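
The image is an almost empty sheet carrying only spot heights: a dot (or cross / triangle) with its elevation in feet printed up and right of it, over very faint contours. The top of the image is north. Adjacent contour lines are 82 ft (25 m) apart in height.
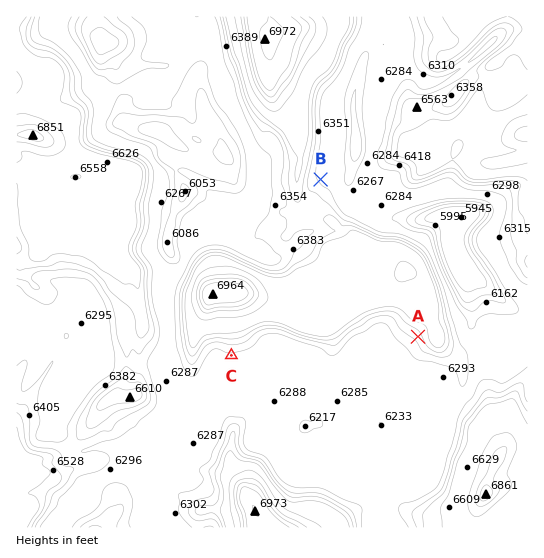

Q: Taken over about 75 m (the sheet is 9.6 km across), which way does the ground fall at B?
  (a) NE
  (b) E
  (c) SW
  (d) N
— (a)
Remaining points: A SW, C S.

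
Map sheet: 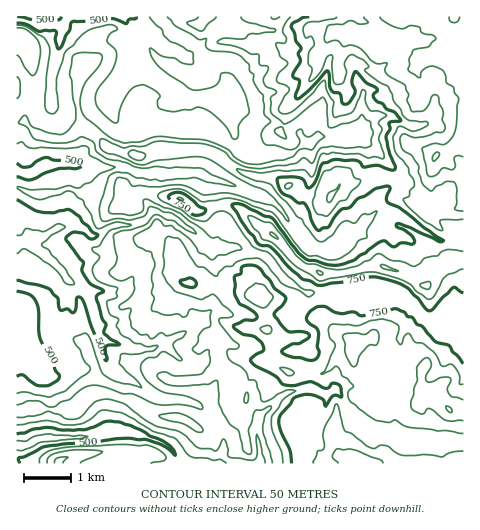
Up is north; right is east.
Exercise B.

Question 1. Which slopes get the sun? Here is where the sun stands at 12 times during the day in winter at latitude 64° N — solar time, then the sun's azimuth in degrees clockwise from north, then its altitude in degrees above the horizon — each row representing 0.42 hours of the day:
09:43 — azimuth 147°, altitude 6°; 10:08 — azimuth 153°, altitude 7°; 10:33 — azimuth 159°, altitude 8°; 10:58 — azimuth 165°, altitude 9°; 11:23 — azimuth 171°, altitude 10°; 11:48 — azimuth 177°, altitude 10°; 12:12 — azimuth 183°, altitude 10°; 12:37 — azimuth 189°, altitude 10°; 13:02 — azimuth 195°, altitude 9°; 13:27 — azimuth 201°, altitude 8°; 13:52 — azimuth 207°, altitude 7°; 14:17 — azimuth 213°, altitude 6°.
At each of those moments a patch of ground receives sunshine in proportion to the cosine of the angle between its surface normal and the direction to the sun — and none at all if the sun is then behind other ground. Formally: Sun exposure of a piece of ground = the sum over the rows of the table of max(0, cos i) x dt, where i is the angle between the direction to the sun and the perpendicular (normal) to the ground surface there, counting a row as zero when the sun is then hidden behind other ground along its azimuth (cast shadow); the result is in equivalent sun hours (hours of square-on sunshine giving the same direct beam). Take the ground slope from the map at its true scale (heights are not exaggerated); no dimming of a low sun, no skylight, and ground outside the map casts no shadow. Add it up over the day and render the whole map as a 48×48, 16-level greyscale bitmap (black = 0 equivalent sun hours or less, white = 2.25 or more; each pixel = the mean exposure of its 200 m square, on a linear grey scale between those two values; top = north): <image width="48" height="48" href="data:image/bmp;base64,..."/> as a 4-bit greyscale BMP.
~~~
<image width="48" height="48" href="data:image/bmp;base64,Qk32BAAAAAAAAHYAAAAoAAAAMAAAADAAAAABAAQAAAAAAIAEAAATCwAAEwsAABAAAAAAAAAAAAAAABEREQAiIiIAMzMzAERERABVVVUAZmZmAHd3dwCIiIgAmZmZAKqqqgC7u7sAzMzMAN3d3QDu7u4A////ADMyJqqodnioNbzMvvx2VlRWdTESIzM0VQAAAAEjRDMgKZq5ZnV3d0UzEAABNEREM5MAAAAAAAAEupmXdlR3l0RGIAATNEVVVcuUIAAAABXP7LhVh1VnhVRDQhEkV3d3iO7czut1ac7culEmeHZFRGYyQkeZiZqb7Hq5h5qrzMpCEAE1d4lhEkZCNImYd4iahwEQETiruWEAABVlZWe2ETQyJ5hlZVZ1EQAAABJmQQAWmqmFVEZpcQATFERGZVRDEAAAAAAAAAS7qYiGNFZErqi5pmZVZVQjYiESIhEQA4lkIhJXZmirqHh5iXVURlVAE0RERWZRR1QiMBMliJu2IAAEiHQ0M0RRAlRWZmYzUxABBZhlZTEAEjMzZ3ZlMzIRAUVXd2UyADRAJTV0M0NWVVVVRXd0QyABI0VnVEMli7uqgSRWebq5ZVVXcxNVUxASNFVUMiIkZ4iJi3EVmGZEIRV0EAATMxEjRVVUMjM4hlZ4h4dUEAEhNFZhAAAAEhJURWVUMkNXiVRXiHqTaIuoZjEAAAAAASeWVVZkQ0JkEUVVeKuad7qIZDEAAAAAAmvJdnZCIgNURDRWe9mHVTIQADZ2VUIjWN2piSAAI2rNymRXl0RTRTMBFb7//su9/6JHl1VENndlVnZFVDESIUIRXNxlV7//tRI2mSQyZ2QiRGZVVDEAAAADnFAAAAExABIjaBAnd4h2VnhlQyEAAABa1AAAAAAAABESISJGd3QTVniGIRE2ZVr/cAAAAAAAAiMgAJhzEhAyMyJDAASHZqunAAF2IREhNFJKdWiJUye8IAARAF2mabggACeqdVM3YyrFaWiZqZh5/+cAGP+5mnEAAnerqXYzJdtovYq6qZhjaHaN/7I3lhAAJoiKzJh3vYR2V7qIiIZDMzephQAAAAABinRFuqmGU0ZmRVESNTMzRCEAAAAAAAA2mWFDV5mXMzeIZgABEREiIAAAAAAAA4qHEBAiNDV4Zni6p1UyESEQACdCAAE1mCAAAAAQASARJmaal4iHeIm9zf7Kh2eLUAAAAAAQAAABiphoVorN3aeupCFIiJlyAAAAAAAAAAAFiqUSZ5rdzN2RAAAAAAAAAAAkUhEAAAA3ZRAAJ5cgAWgwAAAAAAAAABI1UyMiAAEyIAAAFGMAEjIAAAAAAAAAEjIjeXRGqGVEECITRCMzNEIREhEQAAESMzR7zJZWvJmWaJl1VCRVVlQzMzQzMzNEREVUONuGWpipmHh2VDVVVmZVVERUNFVVVVdyI62bp4VGZVd3d1ZlVlh1VFRDVmVlVWibp0zIxku7mHZ3h3h1RWiXVEM2ZVVVVnYzRnXYd5uZqYZ2Zod1M1eYVkJmVEVVZneEITZ4RGWmRFZ4ZIVmMyI1VWVkNFaKq7lndlV3WcyYZUVmRFVEIQABREVDVmet7Zd2RFJKi8lWdTIzNGQSIhEkVBYmZ5xSMiMyNodYqoVUNFZWdiAAIiIkU1NnjdqTASI0V1ZDMhImmXaHdxJogwAAARWIlkRqiJqaYAAAAASJdnd2Zg=="/>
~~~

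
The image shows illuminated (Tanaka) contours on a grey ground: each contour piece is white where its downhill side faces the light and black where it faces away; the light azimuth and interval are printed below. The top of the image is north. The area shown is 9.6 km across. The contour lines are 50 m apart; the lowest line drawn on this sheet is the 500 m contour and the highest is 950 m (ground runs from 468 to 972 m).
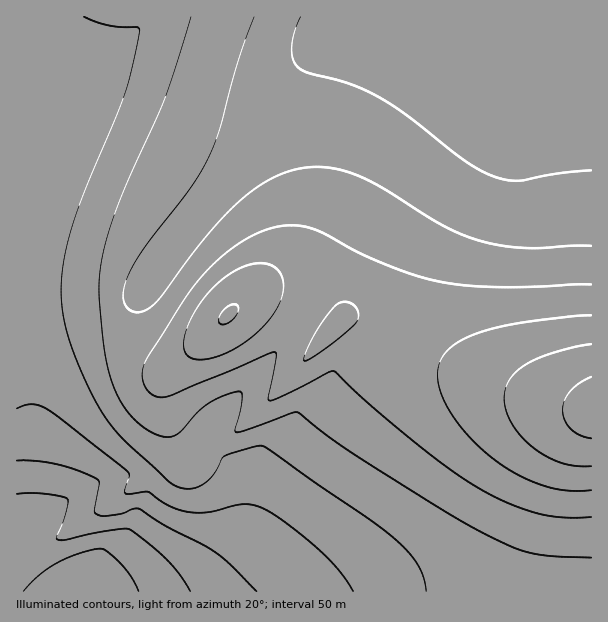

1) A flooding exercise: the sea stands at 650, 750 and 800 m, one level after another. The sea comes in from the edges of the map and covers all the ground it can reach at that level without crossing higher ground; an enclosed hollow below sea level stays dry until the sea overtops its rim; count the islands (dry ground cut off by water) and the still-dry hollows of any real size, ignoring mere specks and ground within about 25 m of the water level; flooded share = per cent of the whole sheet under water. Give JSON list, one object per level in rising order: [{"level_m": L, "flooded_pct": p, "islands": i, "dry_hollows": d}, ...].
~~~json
[{"level_m": 650, "flooded_pct": 10, "islands": 0, "dry_hollows": 0}, {"level_m": 750, "flooded_pct": 60, "islands": 0, "dry_hollows": 0}, {"level_m": 800, "flooded_pct": 78, "islands": 0, "dry_hollows": 0}]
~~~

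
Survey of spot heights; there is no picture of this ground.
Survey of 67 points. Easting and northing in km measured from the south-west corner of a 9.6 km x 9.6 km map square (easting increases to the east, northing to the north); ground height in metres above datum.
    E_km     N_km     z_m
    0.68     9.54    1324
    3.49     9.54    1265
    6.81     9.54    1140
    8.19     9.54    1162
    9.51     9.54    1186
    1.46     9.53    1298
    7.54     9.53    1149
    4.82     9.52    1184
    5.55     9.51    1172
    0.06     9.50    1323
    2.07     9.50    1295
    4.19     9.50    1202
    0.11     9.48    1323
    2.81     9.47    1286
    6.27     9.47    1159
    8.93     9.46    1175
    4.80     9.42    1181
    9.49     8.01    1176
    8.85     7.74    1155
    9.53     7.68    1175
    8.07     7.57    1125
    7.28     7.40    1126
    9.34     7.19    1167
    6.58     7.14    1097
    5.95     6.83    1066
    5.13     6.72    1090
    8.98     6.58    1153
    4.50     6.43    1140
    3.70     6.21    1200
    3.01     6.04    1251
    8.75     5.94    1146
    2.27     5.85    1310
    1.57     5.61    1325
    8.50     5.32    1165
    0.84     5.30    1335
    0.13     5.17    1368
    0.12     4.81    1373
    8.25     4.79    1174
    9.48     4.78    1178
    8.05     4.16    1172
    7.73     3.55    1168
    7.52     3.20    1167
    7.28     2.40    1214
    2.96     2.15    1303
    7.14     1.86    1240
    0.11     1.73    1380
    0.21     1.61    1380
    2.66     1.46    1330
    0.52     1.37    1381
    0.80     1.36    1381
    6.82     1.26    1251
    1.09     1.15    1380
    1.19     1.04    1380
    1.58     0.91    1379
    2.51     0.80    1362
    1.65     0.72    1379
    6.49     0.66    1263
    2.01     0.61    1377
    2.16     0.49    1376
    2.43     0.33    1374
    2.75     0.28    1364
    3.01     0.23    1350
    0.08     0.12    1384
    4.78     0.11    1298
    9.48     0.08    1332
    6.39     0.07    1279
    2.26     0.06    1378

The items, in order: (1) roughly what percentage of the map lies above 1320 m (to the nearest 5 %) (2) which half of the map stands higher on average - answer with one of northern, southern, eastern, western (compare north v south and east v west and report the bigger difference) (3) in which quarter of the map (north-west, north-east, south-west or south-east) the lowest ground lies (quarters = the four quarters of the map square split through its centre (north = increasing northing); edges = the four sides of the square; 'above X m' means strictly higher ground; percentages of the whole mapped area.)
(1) Roughly 20 % of the ground is higher than 1320 m.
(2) The western half stands higher on average than the eastern half.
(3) The lowest point lies in the north-east quarter of the map.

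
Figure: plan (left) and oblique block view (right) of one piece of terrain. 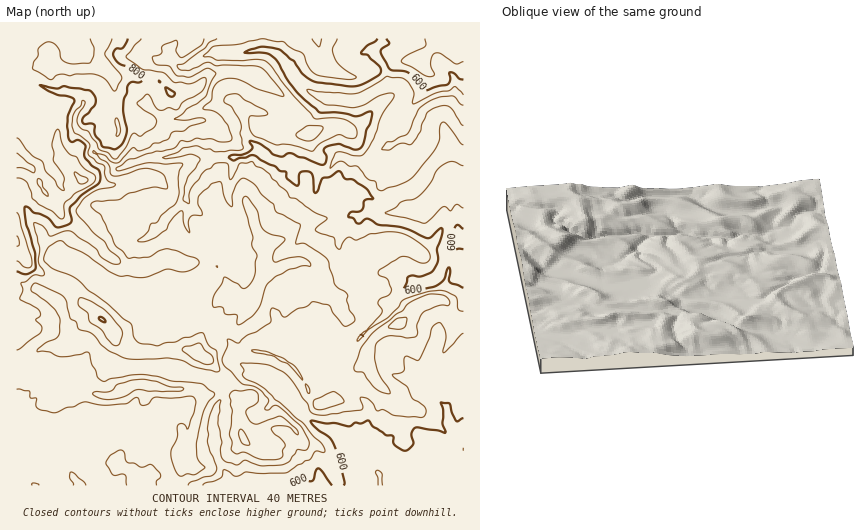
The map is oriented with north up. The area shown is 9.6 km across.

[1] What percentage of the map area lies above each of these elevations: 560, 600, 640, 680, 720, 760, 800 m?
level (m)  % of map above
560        95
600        85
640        72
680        54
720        27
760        13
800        8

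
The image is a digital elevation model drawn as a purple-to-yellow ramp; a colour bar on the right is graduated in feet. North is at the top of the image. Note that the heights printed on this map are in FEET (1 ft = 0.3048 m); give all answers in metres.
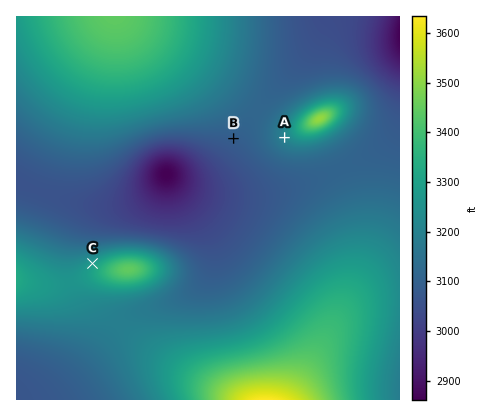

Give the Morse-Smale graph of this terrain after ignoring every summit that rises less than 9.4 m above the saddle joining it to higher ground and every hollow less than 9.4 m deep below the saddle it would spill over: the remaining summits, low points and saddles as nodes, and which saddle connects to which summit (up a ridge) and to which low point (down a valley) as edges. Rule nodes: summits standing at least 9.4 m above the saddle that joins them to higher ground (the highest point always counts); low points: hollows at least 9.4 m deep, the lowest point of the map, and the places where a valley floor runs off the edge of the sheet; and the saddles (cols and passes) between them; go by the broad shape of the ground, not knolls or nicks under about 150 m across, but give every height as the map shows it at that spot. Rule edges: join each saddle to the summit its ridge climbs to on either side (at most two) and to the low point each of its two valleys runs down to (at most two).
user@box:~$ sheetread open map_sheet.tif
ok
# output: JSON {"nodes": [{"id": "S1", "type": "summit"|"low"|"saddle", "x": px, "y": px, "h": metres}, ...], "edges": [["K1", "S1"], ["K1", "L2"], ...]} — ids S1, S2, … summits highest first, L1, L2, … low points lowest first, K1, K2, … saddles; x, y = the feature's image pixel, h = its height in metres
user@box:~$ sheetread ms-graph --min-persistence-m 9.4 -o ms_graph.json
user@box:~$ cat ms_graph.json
{"nodes": [
{"id": "S1", "type": "summit", "x": 266, "y": 400, "h": 1108},
{"id": "S2", "type": "summit", "x": 320, "y": 118, "h": 1071},
{"id": "S3", "type": "summit", "x": 128, "y": 270, "h": 1051},
{"id": "S4", "type": "summit", "x": 114, "y": 18, "h": 1050},
{"id": "S5", "type": "summit", "x": 16, "y": 278, "h": 1015},
{"id": "L1", "type": "low", "x": 166, "y": 174, "h": 872},
{"id": "L2", "type": "low", "x": 400, "y": 34, "h": 872},
{"id": "L3", "type": "low", "x": 18, "y": 394, "h": 934},
{"id": "L4", "type": "low", "x": 400, "y": 390, "h": 971},
{"id": "K1", "type": "saddle", "x": 70, "y": 282, "h": 993},
{"id": "K2", "type": "saddle", "x": 400, "y": 298, "h": 986},
{"id": "K3", "type": "saddle", "x": 120, "y": 324, "h": 973},
{"id": "K4", "type": "saddle", "x": 256, "y": 110, "h": 950},
{"id": "K5", "type": "saddle", "x": 340, "y": 170, "h": 948},
{"id": "K6", "type": "saddle", "x": 38, "y": 190, "h": 933}],
"edges": [["K1", "S3"], ["K1", "S5"], ["K1", "L1"], ["K1", "L3"], ["K2", "S1"], ["K2", "L2"], ["K2", "L4"], ["K3", "S1"], ["K3", "S3"], ["K3", "L1"], ["K3", "L3"], ["K4", "S2"], ["K4", "S4"], ["K4", "L1"], ["K4", "L2"], ["K5", "S1"], ["K5", "S2"], ["K5", "L1"], ["K5", "L2"], ["K6", "S4"], ["K6", "S5"], ["K6", "L1"]]}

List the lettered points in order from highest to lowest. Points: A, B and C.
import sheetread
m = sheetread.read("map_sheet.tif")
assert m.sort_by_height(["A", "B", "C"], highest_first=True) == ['C', 'A', 'B']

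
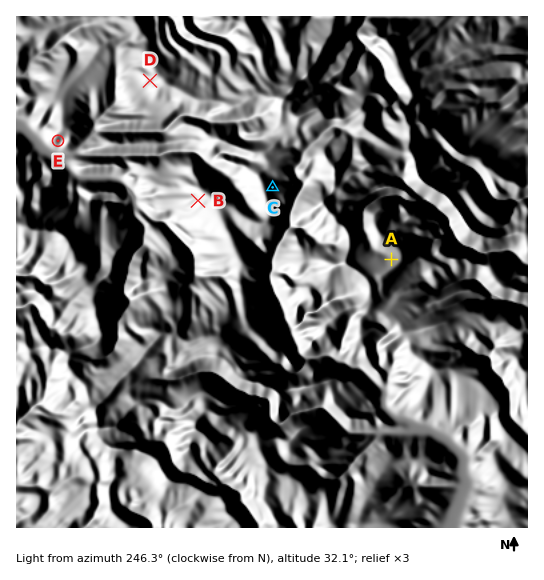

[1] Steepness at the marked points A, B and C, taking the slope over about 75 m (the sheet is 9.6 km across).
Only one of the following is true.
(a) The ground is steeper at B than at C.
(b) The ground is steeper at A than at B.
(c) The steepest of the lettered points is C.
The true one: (a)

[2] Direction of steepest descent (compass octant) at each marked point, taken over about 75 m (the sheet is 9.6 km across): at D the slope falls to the SW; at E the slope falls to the S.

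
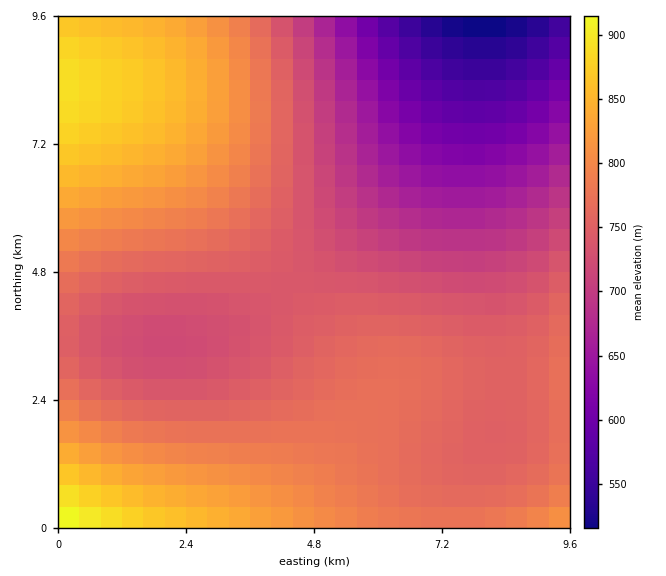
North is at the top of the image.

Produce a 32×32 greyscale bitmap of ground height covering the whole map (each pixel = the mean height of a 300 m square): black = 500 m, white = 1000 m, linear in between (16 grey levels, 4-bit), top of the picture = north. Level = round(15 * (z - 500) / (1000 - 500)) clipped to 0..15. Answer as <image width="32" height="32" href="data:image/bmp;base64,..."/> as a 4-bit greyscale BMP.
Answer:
<image width="32" height="32" href="data:image/bmp;base64,Qk12AgAAAAAAAHYAAAAoAAAAIAAAACAAAAABAAQAAAAAAAACAAATCwAAEwsAABAAAAAAAAAAAAAAABEREQAiIiIAMzMzAERERABVVVUAZmZmAHd3dwCIiIgAmZmZAKqqqgC7u7sAzMzMAN3d3QDu7u4A////ANzMu7u6qqqpmZmYiIiImZnMu7u6qqqpmZmYiIiIiIiZy7uqqqqpmZmZiIiIiIiIibuqqqqZmZmZmIiIiIiIiIiqqpmZmZmZmYiIiIiIiIiIqZmZmIiIiIiIiIiIiIiIiJmYiIiIiIiIiIiIiIiIiIiYiIiIiIiIiIiIiIiIiIiIiId3d3d3iIiIiIiIiIiIiIh3d3d3d3eIiIiIiIiIiIiHd3d3d3d3eIiIiIiIiIiIh3d3d3d3d3eIiIiIiHeIiId3d3d3d3d3eIiIiHd3d4iHd3d3d3d3d3d3d3d3d3eIiHd3d3d3d3d3d3d3d3d3eIiId3d3d3d3d3d3d3d3d3eIiIiIiId3d3d3dmZmZmd3mYiIiIiIh3d3dmZmZmZmd5mZmZiIiId3d2ZmZlVWZmeqmZmZmYiId3ZmZVVVVVZmqqqpmZmYiHd2ZlVVVVVVVqqqqqqZmYh3dmVVVEREVVW7uqqqqZmId2ZlVERERERVu7u6qqqZiHdmVUREQ0RERbu7u7qqmZh3ZlVEQzMzNETLu7u7qqmYd2ZURDMzMzNEzLu7u6qpmHdlVEMzIiIzNMy7u7uqqZh3ZVRDMiIiIjPMu7u7qqmYd2VEMyIiIiIjy7u7u6qZiHZlRDIiERESIru7u7qqmYh2VUMyIRERESK7u7qqqZmHdlRDIhEQABES"/>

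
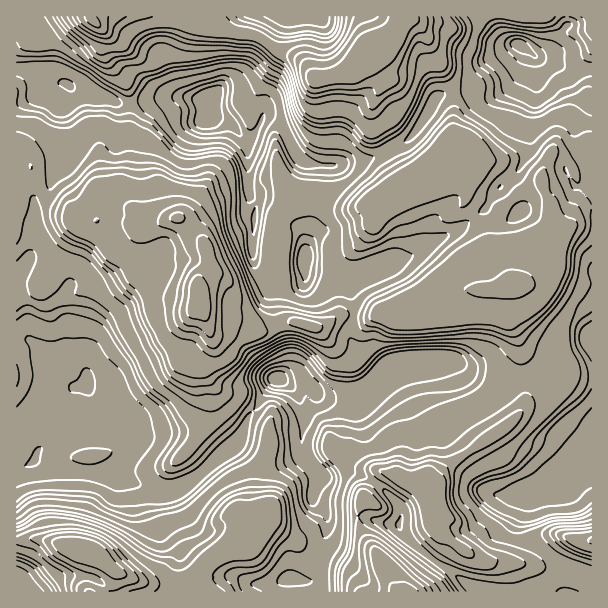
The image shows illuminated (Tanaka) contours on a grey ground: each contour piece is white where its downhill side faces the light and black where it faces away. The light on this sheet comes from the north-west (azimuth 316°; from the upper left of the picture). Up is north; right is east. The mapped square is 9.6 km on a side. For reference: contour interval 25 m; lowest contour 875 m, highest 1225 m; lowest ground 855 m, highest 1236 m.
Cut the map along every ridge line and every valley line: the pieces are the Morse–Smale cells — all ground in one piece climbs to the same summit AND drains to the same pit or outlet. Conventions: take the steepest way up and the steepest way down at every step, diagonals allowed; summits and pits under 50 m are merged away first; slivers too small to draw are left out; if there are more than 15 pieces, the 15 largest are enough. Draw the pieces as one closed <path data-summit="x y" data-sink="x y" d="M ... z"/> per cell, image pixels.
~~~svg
<path data-summit="93 554" data-sink="86 383" d="M21 283l-5 1 0 255 28 1 45 10 26 22-3 10-8 10 88 0 1-10 11-16 20-16 19-8 4-9 12-9 6-12-6-20 0-13 11-32-2-25-16-10-12 26-24 22-4 0-26-21-12-5-40 0-10-8-6-12-17-12-13-13-2-5-6 2-9 0-6-2-23-28-4-8-10-12-2-24-6-13z"/><path data-summit="513 284" data-sink="210 101" d="M453 92l-10 2-9 5-18 32-11 11-37 18-12 0-20 6-11 1-4 33 23 8 13 0 28-11-3 4 0 8-8 15-10 16-24 24-3 11 1 3 10 0 10-3-8 9 4 30 2 2 19 0 6-3 15 0 8 3 25-2 17-6 11-17 4-2 33 0 18-6 13-1 22-16 22-38 4-4 19-2 0-58-3-2-7-12-10 6-21-2-7 13-3 16-8 5-14 4-14-19-11-10-30-6-6-4-4-9z"/><path data-summit="198 297" data-sink="210 101" d="M69 85l-7 20 11 27 0 9-12 18-9 23-3 6-6 4 0 3 11 10 18 7 5 6 7 5 8 0 4-3 27 0 17 9 9 0 13-7 15-5 3 1 24 24 2 6 2 15-9 15-1 14 2-4 15-8 10 3 11 12 4 1 26-10-13-26 1-57-6-9-1-51-17-21-20-8 0-13-21-4-27 0-28 7-11 0-18-7-31-7z"/><path data-summit="353 72" data-sink="210 101" d="M411 19l-6 1-12 17-24 6-5 5-3 12-7 12-34 8-3 0-5-5-4-7-8-8-22-10-12-8-19 27-7 7-15 8-15 17 0 13 20 8 17 21 1 51 6 9-1 57 7 18 6 6 4-2 4-9 0-43 3-8 14-20 11-3 20-1 3-31 11-1 20-6 12 0 37-18 11-11 18-32 9-5 11-2-4-12-18-30-8-20z"/><path data-summit="198 297" data-sink="86 383" d="M192 260l-21 0-15 6-16 0-39 22-17 1-6 3-12-2-4 7 0 8 6 24 0 22 4 6 13 14 3 18 23 21 7 4 6 12 13 10 37-2 9 4 12 7 17 15 4 0 24-22 13-27-17-14-18-7-13-19 0-11 6-10 1-9-7-24-6-11-1-24 2-13z"/><path data-summit="92 20" data-sink="210 101" d="M197 16l-180 0-1 52 14 2 21 12 15 2 8 6 31 7 18 7 11 0 28-7 27 0 9 3 12 0 15-16 15-8 7-7 18-28-14-7-11 0-18-4z"/><path data-summit="435 503" data-sink="278 378" d="M431 361l-15 0-23 5-31 28-23 6-19-4-15-20-5-2-20 6 5 2 11 11 5 9 3 9-2 41 18 23 16 1 17-4 22 10 5-8 6-2 12 3 13 7 14 2 8 5 0-4 7-12 15-13 14-8-18-21-11-21-4-12 0-12z"/><path data-summit="93 554" data-sink="278 378" d="M279 379l-3 0-6 7-17 25 17 14 0 22-11 32 0 13 6 20-6 12-12 9-4 9-19 8-20 16-11 16 1 10 112 0 1-7-5-4 10-1 6-8 2-21 8-26-4-16-11-9 0-8 6-13 0-6-17-21 2-41-3-9-5-9-11-11z"/><path data-summit="513 284" data-sink="519 45" d="M527 49l-3 1 2 4-8 21-2 6-6 4-6 3-27 0-9 3-12 0-2 2 0 51 4 9 6 4 30 6 11 10 14 19 14-4 8-5 1-12 9-17 21 2 10-7-6-15 0-6 16-23-1-37-25 0-21-7z"/><path data-summit="435 503" data-sink="591 470" d="M468 452l-19 12-16 21 0 39 11 12 0 10-10 15 46 31 80 0-7-11 0-9 5-12-19-14-11-13 0-30-4-9-21 2-11-3-4-4-8-21z"/><path data-summit="198 297" data-sink="278 378" d="M353 314l-12 0-18 12-12 0-12-4-9 0-23 9-7 0-23-9-25 0-6-4 6 27-7 15 0 11 13 19 18 7 16 13 6-3 12-21 6-7 11 0 13-5 5 2 7 7 4 9 7 5 13 3 18-3 12-6 18-17-10-6-18-17-6-12z"/><path data-summit="513 284" data-sink="278 378" d="M509 284l-15 5-33 0-4 2-11 17-17 6-75 0-4 15 0 10 10 17 20 17 4 0 9-7 12-4 48-1 24 17 21 7 8-1 18-9-4-31-15-32-1-7 1-14z"/><path data-summit="407 591" data-sink="591 470" d="M591 366l-10 4-12-2-24 11-21-2 2 22-4 12-16 16-37 25 23 41 11 3 16-2 33-14 23-5 17-7z"/><path data-summit="513 284" data-sink="591 470" d="M591 223l-10 0-12 5-22 38-19 14-18 4-5 7 0 21 15 32 5 32 20 3 24-11 12 2 11-5z"/><path data-summit="198 297" data-sink="278 378" d="M42 193l-8 7 2 28-8 32 22 5 4 3 13 13 0 9 2 2 32-4 39-22 16 0 15-6 21 0 7 6 2 8 7-11-2-15-2-6-27-25-15 5-13 7-9 0-17-9-27 0-4 3-8 0-16-13-18-8z"/>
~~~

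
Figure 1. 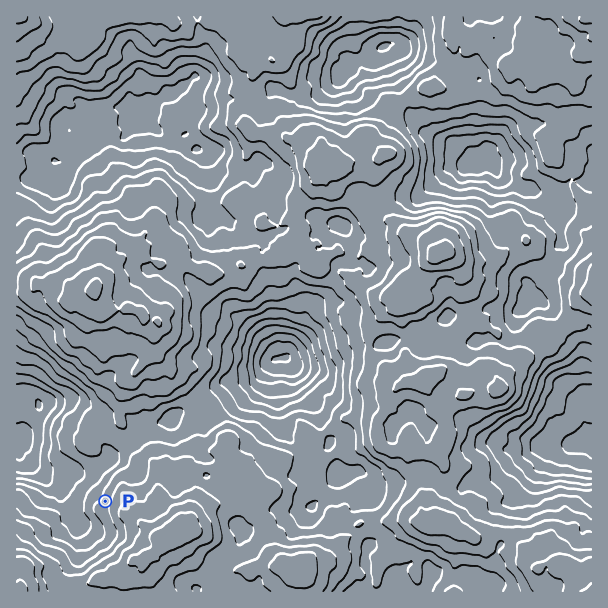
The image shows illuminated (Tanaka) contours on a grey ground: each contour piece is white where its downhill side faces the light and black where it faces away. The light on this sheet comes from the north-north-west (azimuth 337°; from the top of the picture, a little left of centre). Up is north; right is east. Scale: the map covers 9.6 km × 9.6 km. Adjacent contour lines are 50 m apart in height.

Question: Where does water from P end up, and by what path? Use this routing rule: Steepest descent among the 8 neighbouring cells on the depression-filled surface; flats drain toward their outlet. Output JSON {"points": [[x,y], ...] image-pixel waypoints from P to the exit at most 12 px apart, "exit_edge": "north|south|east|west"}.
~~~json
{"points": [[105, 501], [93, 495], [81, 483], [71, 473], [59, 476], [47, 473], [35, 464], [23, 461], [17, 452]], "exit_edge": "west"}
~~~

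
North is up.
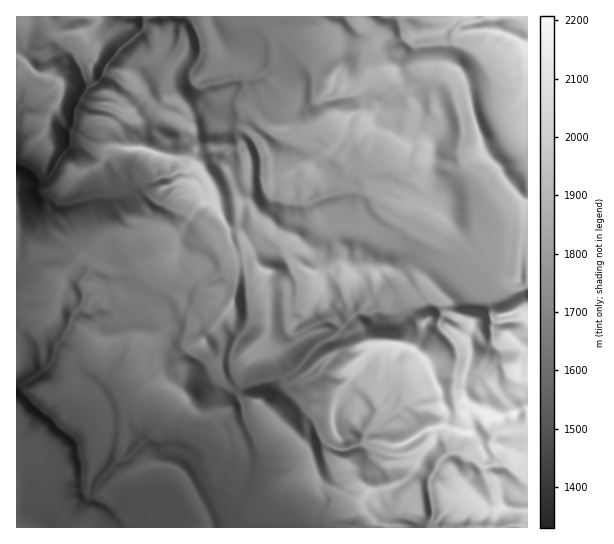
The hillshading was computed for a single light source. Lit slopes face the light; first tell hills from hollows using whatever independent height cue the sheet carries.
SW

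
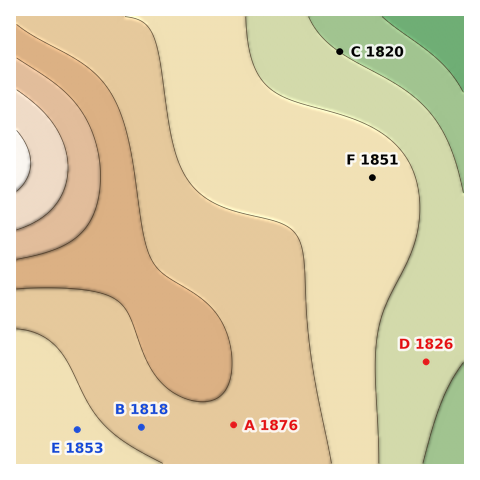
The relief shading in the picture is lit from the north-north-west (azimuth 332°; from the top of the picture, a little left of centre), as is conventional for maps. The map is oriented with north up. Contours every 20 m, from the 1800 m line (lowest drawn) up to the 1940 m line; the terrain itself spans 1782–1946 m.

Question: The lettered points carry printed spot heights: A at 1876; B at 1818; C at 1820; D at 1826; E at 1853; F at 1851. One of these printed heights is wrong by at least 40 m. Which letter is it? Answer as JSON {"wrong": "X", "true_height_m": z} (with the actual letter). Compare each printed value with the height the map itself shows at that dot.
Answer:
{"wrong": "B", "true_height_m": 1868}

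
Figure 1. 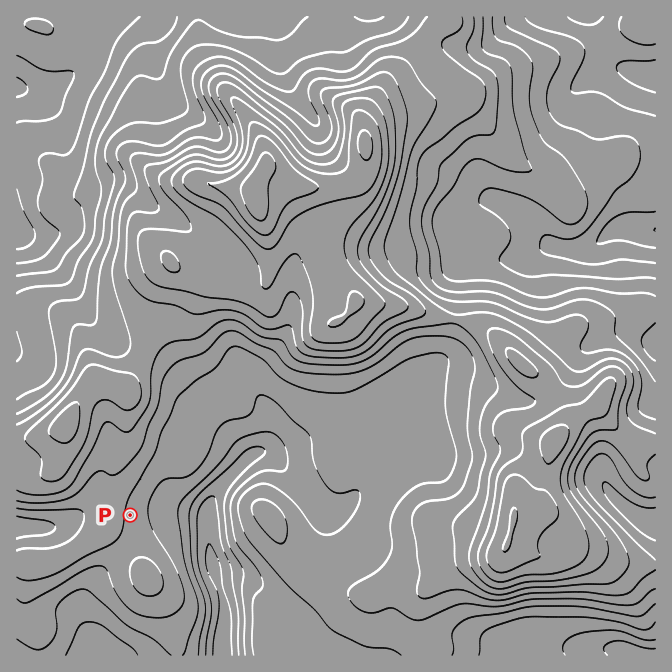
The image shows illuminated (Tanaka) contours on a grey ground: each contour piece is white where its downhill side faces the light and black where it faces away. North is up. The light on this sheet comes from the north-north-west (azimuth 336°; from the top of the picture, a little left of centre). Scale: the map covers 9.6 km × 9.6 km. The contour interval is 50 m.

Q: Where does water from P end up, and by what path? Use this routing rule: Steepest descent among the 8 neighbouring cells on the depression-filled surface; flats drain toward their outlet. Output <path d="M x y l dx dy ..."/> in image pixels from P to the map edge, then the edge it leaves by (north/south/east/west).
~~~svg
<path d="M130 515l75 0 2 2 2 3 0 30 6 7 2 3 0 4 2 1 0 17 1 2 0 8 2 2 0 4 2 2 0 10 1 2 0 12-1 1 0 15-2 2 0 13"/>
exit: south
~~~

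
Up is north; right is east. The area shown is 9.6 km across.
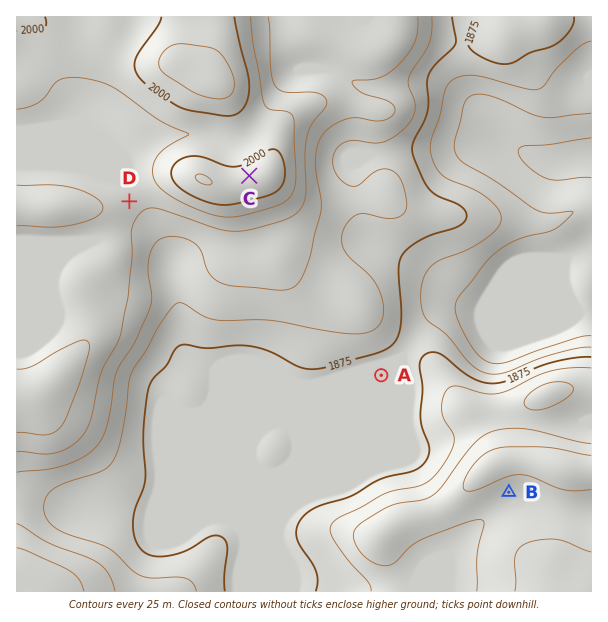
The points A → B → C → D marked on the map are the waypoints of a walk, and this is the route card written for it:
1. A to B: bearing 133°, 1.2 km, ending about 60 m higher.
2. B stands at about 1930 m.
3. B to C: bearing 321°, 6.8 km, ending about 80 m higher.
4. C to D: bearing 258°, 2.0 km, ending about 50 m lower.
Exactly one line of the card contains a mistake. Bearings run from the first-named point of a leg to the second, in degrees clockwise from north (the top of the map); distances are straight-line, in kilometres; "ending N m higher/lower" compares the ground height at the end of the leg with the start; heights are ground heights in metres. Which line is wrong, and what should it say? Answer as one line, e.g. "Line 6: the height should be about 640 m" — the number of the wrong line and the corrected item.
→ Line 1: the distance should be 2.9 km.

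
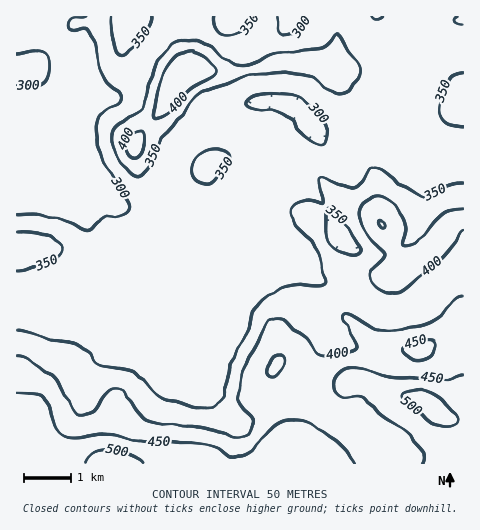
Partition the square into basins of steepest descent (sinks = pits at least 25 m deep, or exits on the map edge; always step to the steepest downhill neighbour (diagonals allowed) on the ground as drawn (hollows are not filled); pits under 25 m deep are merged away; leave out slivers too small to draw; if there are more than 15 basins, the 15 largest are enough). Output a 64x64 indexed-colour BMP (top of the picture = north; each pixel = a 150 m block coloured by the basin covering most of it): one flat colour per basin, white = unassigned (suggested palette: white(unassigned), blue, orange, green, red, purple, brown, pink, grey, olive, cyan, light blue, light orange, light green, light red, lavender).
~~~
<image width="64" height="64" href="data:image/bmp;base64,Qk12CAAAAAAAAHYAAAAoAAAAQAAAAEAAAAABAAQAAAAAAAAIAAATCwAAEwsAABAAAAAAAAAA////ALR3HwAOf/8ALKAsACgn1gC9Z5QAS1aMAMJ34wB/f38AIr28AM++FwDox64AeLv/AIrfmACWmP8A1bDFABERERERERERERERERERERERERERERERERERERERERERERERERERERERERERERERERERERERERERERERERERERERERERERERERERERERERERERERERERERERERERERERERERERERERERERERERERERERERERERERERERERERERERERERERERERERERERERERERERERERERERERERERERERERERERERERERERERERERERERERERERERERERERERERERERERERERERERERERERERERERERERERERERERERERERERERERERERERERERERERERERERERERERERERERERERERERERERERERERERERERERERERERERERERERERERERERERERERERERERERERERERERERERERERERERERERERERERERERERERERERERERERERERERERERERERERERERERERERERERERERERERERERERERERERERERERERERERERERERERERERERERERERERERERERERERERERERERERERERERERERERERERERERERERERERERERERERERERERERERERERERERERERERERERERERERERERERERERERERERERERERERERERERERERERERERERERERERERERERERERERERERERERERERERERERERERERERERERERERERERERERERERERERERERERERERERERERERERERERERERERERERERERERERERERERERERERERERERERERERERERERERERERERERERERERERERERERERERERERERERERERERERERERERERERERERERERERERERERERERERERERERERERERERERERERERERERERERERERERERERERERERERERERERERERERERERERERERERERERERERERERERERERERERERERERERERERERERERERERERERERERERERERERERERERERERERERERERERERERERERERERERERERERERERERERERERERERERERERERERERERERERERERERERERERERERERERERERERERERERERERERERERERERERERERERERERERERERERERERERERERERERERERERERERERERERERERERERERERERERERERERERERERERERERERERERERERERERERERERERERERERERERERERERERERERERERERERERERERERERERERERERERERERERERERERERERERERERERERERERERERERERERERERERERERERERERERERERERERERERERERERERERERERERERERERERERERERERERERERERERERERERERERERERERERERERERERERERERERERERERERERERERERERERERERERERERERERERERERERERERERERERERERERERERERERERERERERERERERERERERERERERERERERERERERERERERERERERERERERERERERERERERERERERERERERERERERERERERERERERERERERERERERERERERERERERERERERERERERERERERERERERERERERERERERERERERERERERERERERERERERERERERERERERERERERERERERERERERERERERERERERERERERERERERERERERERERERERERERERERERERERERERERERERERERERERERERERERERERERERERERERERERERERERERERERERERERERERERERERERERERERERERERERERERERERERERERERERERERERERERERERERERERERERERERERERERERERERERERERERERERERERERERERERERERERERERERERERERERERERERERERERERERERERERERERERERERERERERERERERERERERERERERERERERERERERERERERERERERERERERERERERERERERERERERERERERERERERERERERERERERERERERERERERERERERERERERERERERERERERERERERERERERERERERERERERERERERERERERERERERERERERERERERERERERERERERERERERERERERERERERERERERERERERERERERERERERERERERERERERERERERERERERERERERERERERERERERERERERERERERERERERERERERERERERERERERERERERERERERERERERERERERERERERERERERERERERERERERERERERERERERERERERERERERERERERERERERERERERERERERERERERERIiIiIhEREREREzMzEREREREREREREREREREREREREREiIiIiIiIiIiIjMzMzMxERERERERERERERERERERERERIiIiIiIiIiIiIzMzMzMREREREREREREREREREREREREiIiIiIiIiIiIjMzMzMzERERERERERERERERERERERERIiIiIiIiIiIiMzMzMzMxERERERERERERERERERERERESIiIiIiIiIiIzMzMzMzEREREREREREREREREREREREREiIiIiIiIiIjMzMzMzMxERERERERERERERERERERERERIiIiIiIiIiMzMzMzMzMRER"/>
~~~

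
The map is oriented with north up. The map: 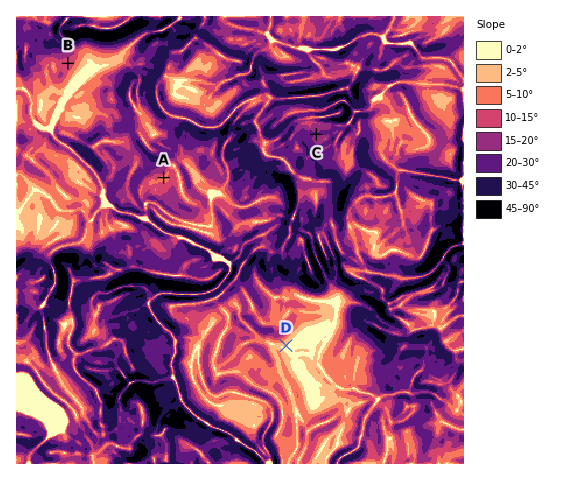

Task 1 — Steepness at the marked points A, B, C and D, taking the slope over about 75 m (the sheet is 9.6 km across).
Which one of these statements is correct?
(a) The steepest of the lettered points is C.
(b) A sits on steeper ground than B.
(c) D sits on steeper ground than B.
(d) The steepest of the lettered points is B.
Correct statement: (a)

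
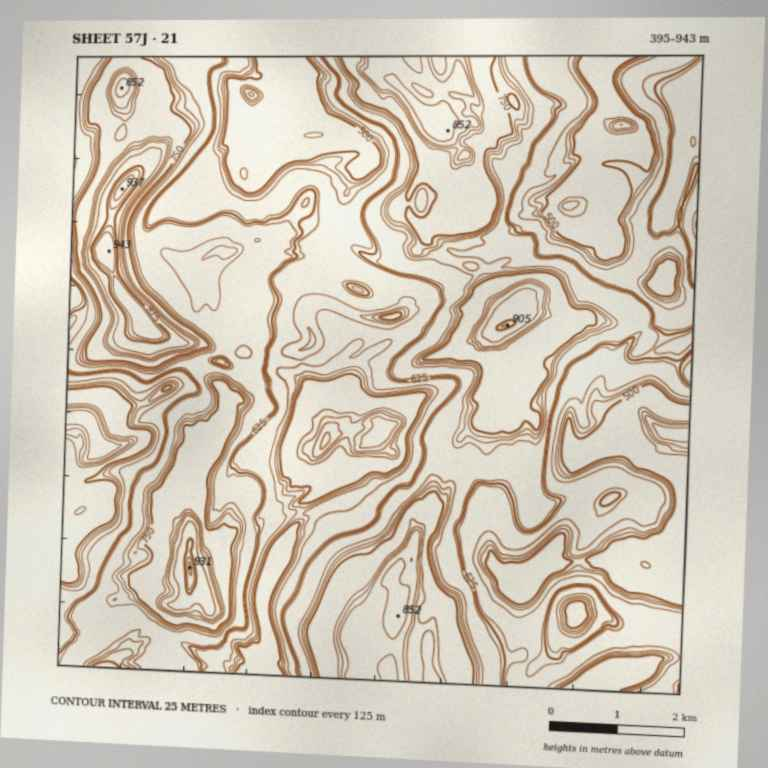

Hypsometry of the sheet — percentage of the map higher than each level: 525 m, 80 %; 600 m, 55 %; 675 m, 32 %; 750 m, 23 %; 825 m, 7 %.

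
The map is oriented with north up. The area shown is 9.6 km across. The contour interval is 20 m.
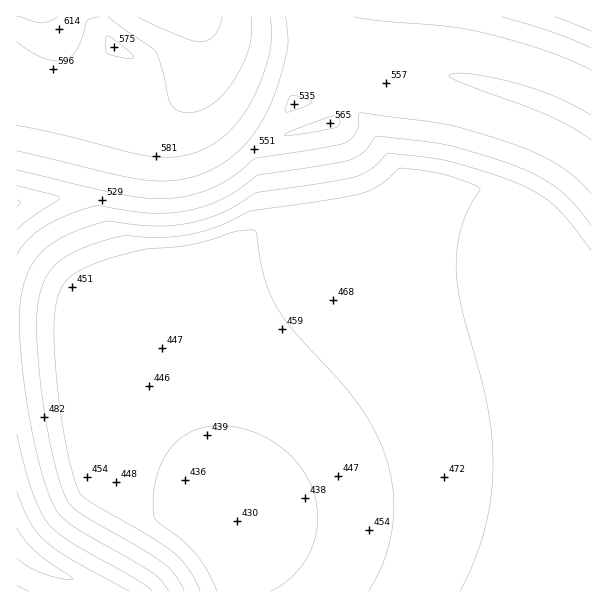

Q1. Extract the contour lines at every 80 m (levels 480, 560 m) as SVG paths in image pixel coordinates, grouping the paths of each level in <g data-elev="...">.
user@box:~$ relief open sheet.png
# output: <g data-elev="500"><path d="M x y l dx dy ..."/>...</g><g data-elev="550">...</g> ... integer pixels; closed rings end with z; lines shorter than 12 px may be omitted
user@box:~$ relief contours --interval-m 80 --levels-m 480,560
<g data-elev="480"><path d="M184 591l-8-15-12-13-23-14-60-35-10-9-6-8-7-23-8-31-7-41-4-37-2-30 0-23 3-19 6-15 8-12 11-9 16-8 21-8 21-5 36 1 29-2 29-8 34-16 106-16 20-8 10-8 11-10 4-1 41 6 28 9 6 3 3 3-11 20-8 19-4 21-1 23 6 36 19 70 7 33 4 33 1 33-4 30-6 29-10 28-13 27"/></g><g data-elev="560"><path d="M17 558l12 9 13 6 18 5 13 1-38-28-10-11-8-12"/><path d="M17 151l97 23 35 6 16 1 17-2 15-3 15-6 18-12 15-14 13-16 10-18 10-26 9-34 1-12-2-21"/><path d="M284 135l19-1 32-6 4-3 1-5-4-4-4 0-40 15z"/><path d="M591 115l-33-17-38-14-50-10-14-1-7 2 2 3 7 3 93 36 21 10 19 13"/></g>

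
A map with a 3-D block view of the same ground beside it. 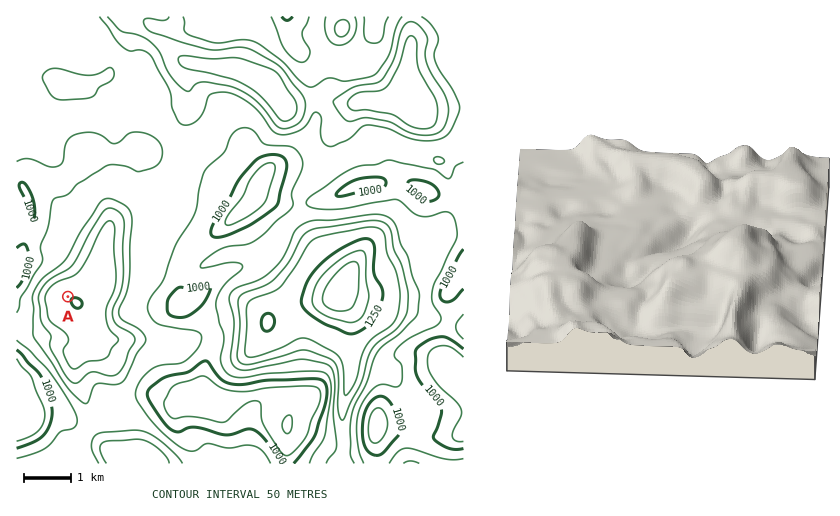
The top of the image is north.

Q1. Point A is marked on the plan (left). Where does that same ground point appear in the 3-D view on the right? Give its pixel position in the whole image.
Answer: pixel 548 247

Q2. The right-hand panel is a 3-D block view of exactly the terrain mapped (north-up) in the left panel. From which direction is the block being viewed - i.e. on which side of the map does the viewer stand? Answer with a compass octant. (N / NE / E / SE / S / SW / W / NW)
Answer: S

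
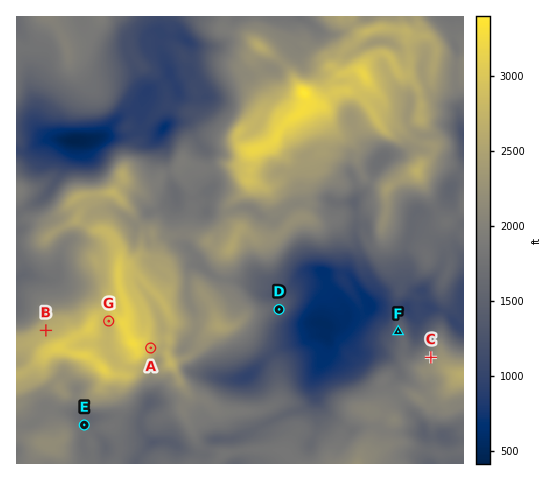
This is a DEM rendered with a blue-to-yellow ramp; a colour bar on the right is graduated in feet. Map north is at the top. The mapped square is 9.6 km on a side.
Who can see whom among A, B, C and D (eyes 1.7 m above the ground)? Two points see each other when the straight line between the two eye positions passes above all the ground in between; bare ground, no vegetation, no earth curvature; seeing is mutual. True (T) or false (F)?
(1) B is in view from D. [F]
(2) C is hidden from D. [F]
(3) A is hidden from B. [T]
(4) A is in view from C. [T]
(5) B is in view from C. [F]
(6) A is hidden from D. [T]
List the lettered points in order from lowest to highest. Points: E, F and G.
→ F E G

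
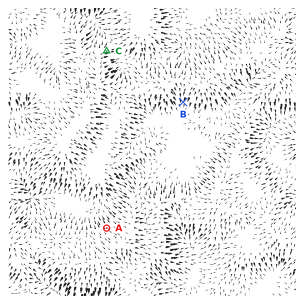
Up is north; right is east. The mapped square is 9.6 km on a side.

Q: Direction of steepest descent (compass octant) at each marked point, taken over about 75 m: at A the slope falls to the NW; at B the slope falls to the S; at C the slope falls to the NE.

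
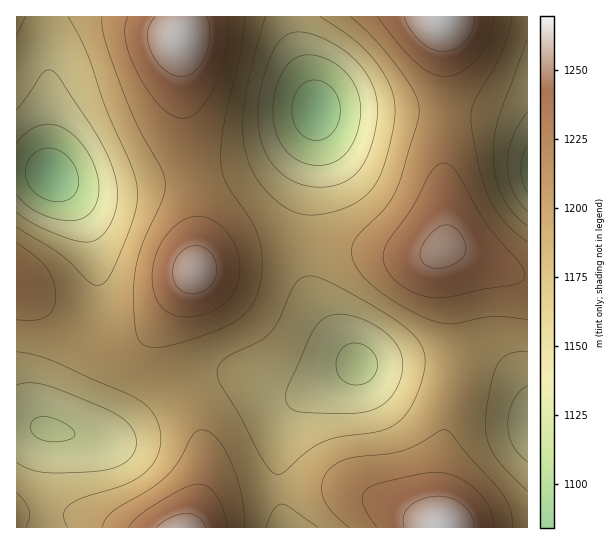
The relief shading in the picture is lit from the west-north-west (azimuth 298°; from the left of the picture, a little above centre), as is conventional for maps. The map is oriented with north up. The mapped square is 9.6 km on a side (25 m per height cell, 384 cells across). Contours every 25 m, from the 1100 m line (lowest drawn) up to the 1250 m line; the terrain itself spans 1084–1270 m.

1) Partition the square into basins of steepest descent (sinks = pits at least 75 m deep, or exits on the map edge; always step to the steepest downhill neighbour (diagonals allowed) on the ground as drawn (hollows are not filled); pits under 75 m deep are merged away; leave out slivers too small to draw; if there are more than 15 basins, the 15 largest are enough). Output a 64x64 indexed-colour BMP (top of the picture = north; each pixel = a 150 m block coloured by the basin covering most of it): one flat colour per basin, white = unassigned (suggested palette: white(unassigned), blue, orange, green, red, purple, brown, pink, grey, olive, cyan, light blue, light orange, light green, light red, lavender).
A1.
<image width="64" height="64" href="data:image/bmp;base64,Qk12CAAAAAAAAHYAAAAoAAAAQAAAAEAAAAABAAQAAAAAAAAIAAATCwAAEwsAABAAAAAAAAAA////ALR3HwAOf/8ALKAsACgn1gC9Z5QAS1aMAMJ34wB/f38AIr28AM++FwDox64AeLv/AIrfmACWmP8A1bDFABEREREREREREREREREREREREREREREREREREREREREREREREREREREREREREREREREREREREREREREREREREREREREREREREREREREREREREREREREREREREREREREREREREREREREREREREREREREREREREREREREREREREREREREREREREREREREREREREREREREREREREREREREREREREREREREREREREREREREREREREREREREREREREREREREREREREREREREREREREREREREREREREREREREREREREREREREREREREREREREREREREREREREREREREREREREREREREREREREREREREREREREREREREREREREREREREREREREREREREREREREREREREREREREREREREREREREREREREREREREREREREREREREREREREREREREREREREREREREREREREREREREREREREREREREREREREREREREREREREREREREREREREREREREREREREREREREREREREREREREREREREREREREREREREREREREREREREREREREREREREREREREREREREREREREREREREREREREREREREREREREREREREREREREREREREREREREREREREREREREREREREREREREREREREREREREREREREREREREREREREREREREREREREREREREREREREREREREREREREREREREREREREREREREREREREREREREREREREREREREREREREREREREREREREREREREREREREREREREREREREREREREREREREREREREREREREREREREREREREREREREREREREREREREREREREREREREREREREREREREREREREREREREREREREREREREREREREREREREREREREREREREREREREREREREREREREREREiIiIRERERERERERERERERERERERERERERERERERERIiIiIiIRERERERERERERERERERERERERERERERERERIiIiIiIhERERERERERERERERERERERERERERERERERIiIiIiIiIRERERERERERERERERERERERERERERERERIiIiIiIiIiERERERERERERERERERERERERERERERESIiIiIiIiIiIhERERERERERERERERERERERERERERESIiIiIiIiIiIiERERERERERERERERERERERERERERESIiIiIiIiIiIiIhERERERERERERERERERERERERERERIiIiIiIiIiIiIiIREREREREREREREREREREREREREREiIiIiIiIiIiIiIhERERERERERERERERERERERERETMyIiIiIiIiIiIiIiERERERERERERERERERERERERMzMzIiIiIiIiIiIiIiIRERERERERERERERERERERETMzMzMiIiIiIiIiIiIiIiEREREREREREREREREREREzMzMzMyIiIiIiIiIiIiIiIRERERERERERERERERERETMzMzMzIiIiIiIiIiIiIiIhERERERERERERERERERERMzMzMzMiIiIiIiIiIiIiIiEREREREREREREREREREREzMzMzMyIiIiIiIiIiIiIiIRERERERERERERERERERETMzMzMzIiIiIiIiIiIiIiIhERERERERERERERERERERMzMzMzMiIiIiIiIiIiIiIhEREREREREREREREREREREzMzMzMyIiIiIiIiIiIiIiERERERERERERERERERERETMzMzMzIiIiIiIiIiIiIiIRERERERERERERERERERERMzMzMzMiIiIiIiIiIiIiIhEREREREREREREREREREREzMzMzMyIiIiIiIiIiIiIiEREREREREREREREREREREzMzMzMzIiIiIiIiIiIiIiIRERERERERERERERERERETMzMzMzMiIiIiIiIiIiIiIhERERERERERERERERERERMzMzMzMyIiIiIiIiIiIiIhERERERERERERERERERERETMzMzMzIiIiIiIiIiIiIiERERERERERERERERERERERMzMzMzMiIiIiIiIiIiIiIREREREREREREREREREREREzMzMzMyIiIiIiIiIiIiIhERERERERERERERERERERETMzMzMzIiIiIiIiIiIiIiERERERERERERERERERERERMzMzMzMiIiIiIiIiIiIiIREREREREREREREREREREREzMzMzMyIiIiIiIiIiIiIhERERERERERERERERERERETMzMzMzIiIiIiIiIiIiIiERERERERERERERERERERERMzMzMzMiIiIiIiIiIiIiIREREREREREREREREREREREzMzMzMyIiIiIiIiIiIiIhERERERERERERERERERERETMzMzMzIiIiIiIiIiIiIiERERERERERERERERERERERMzMzMzMiIiIiIiIiIiIiIREREREREREREREREREREREzMzMzMyIiIiIiIiIiIiIRERERERERERERERERERERETMzMzMzIiIiIiIiIiIiIiERERERERERERERERERERERMzMzMzMiIiIiIiIiIiIiIRERERERERERERERERERERMzMzMzMyIiIiIiIiIiIiIhEREREREREREREREREREREzMzMzMz"/>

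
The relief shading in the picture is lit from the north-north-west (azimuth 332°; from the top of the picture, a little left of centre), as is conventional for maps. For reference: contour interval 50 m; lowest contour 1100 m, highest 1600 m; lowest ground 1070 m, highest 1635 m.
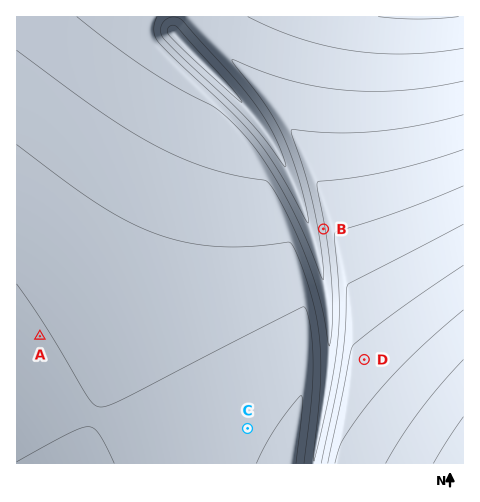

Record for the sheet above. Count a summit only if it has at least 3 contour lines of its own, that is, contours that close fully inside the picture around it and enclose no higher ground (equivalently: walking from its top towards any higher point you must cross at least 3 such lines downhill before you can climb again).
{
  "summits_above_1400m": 0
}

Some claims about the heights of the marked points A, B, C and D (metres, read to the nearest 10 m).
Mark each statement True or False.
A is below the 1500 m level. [True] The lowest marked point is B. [True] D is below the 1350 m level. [False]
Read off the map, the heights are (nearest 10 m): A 1400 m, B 1290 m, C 1440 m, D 1470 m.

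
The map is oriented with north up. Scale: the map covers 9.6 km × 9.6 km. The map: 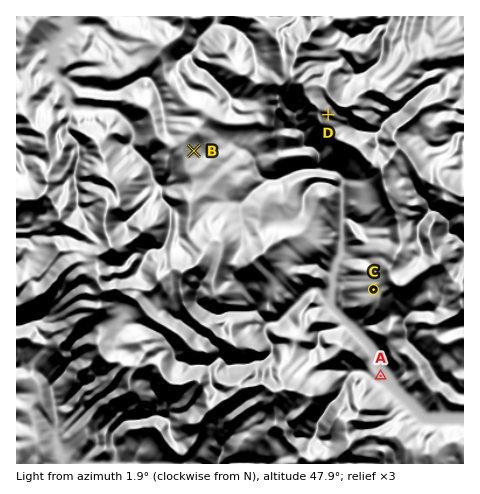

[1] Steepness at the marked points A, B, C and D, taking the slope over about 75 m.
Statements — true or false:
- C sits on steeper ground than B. true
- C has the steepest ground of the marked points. false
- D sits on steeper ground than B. true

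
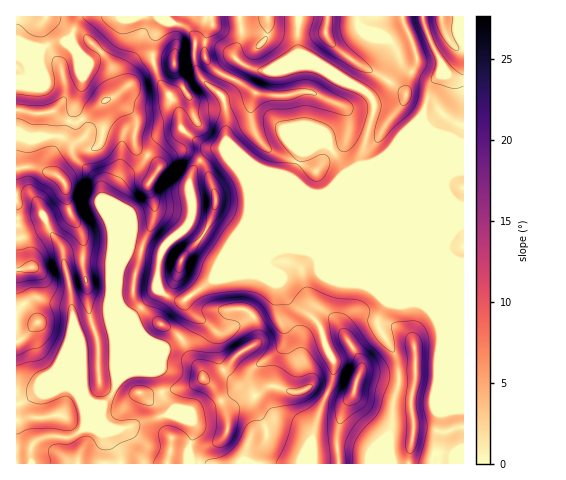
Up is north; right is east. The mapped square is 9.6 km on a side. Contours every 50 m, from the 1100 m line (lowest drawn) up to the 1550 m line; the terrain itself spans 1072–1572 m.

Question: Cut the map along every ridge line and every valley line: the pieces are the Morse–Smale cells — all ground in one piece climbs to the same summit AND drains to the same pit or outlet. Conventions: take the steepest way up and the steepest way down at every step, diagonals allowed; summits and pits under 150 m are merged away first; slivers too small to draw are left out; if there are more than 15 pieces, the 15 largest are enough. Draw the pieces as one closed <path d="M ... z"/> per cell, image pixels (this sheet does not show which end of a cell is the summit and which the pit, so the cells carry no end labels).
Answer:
<path d="M463 16l-447 1 1 447 103 0 0-8-11-17 0-5-25-7 29-34 3-9-2-15 1-13 18-41 24-25 17 10 9 1 30-21 57-24 20-11 78-79 17-10 38-41 3 9 0 84-38 92-10 20 1 8 17 29 3 12 0 16-6 18-4 49 3 12 72-1z"/><path d="M269 256l-56 24-30 21-9-1-17-10-24 25-18 41-1 13 2 15-3 9-29 34 17 5 7 0 14 32 190-1 2-32 9-29 9-20 1-21-8-15-5-19-11-12-12-7-10-10-12-26-8-8z"/><path d="M423 115l-38 41-17 10-78 79-17 8-6 7 2 7 6 5 12 26 10 10 12 7 11 12 5 19 8 15-1 21-13 29-7 26 1 27 79-1-3-29 3-6 1-25 6-18 0-16-3-12-17-29-1-8 10-20 38-92 0-84z"/>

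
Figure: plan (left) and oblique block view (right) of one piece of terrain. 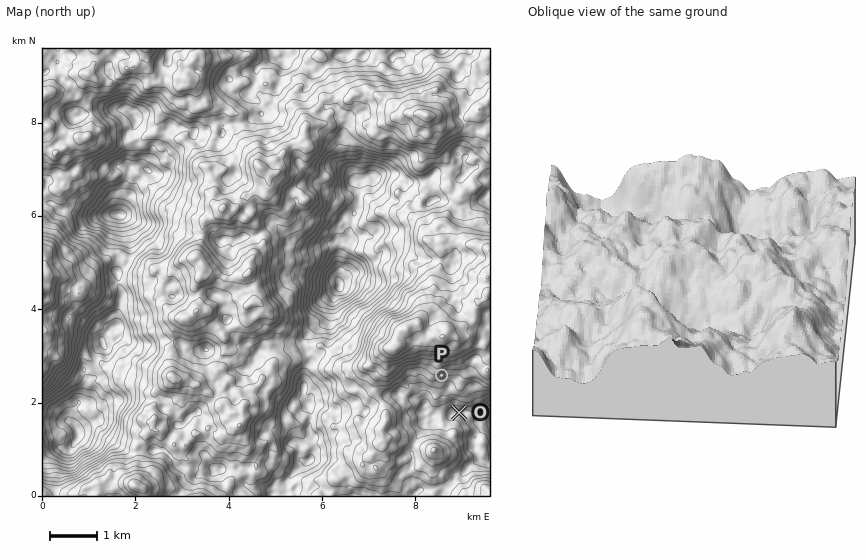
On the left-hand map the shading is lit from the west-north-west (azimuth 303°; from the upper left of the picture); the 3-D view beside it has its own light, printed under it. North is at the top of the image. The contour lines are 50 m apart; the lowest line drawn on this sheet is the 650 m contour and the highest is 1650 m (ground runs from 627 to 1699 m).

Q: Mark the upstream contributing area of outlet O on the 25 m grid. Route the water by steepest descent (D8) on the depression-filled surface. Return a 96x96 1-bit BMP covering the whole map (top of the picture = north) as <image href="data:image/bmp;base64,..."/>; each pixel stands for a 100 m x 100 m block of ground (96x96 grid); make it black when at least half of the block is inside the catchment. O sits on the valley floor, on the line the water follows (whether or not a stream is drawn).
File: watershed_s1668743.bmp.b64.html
<image width="96" height="96" href="data:image/bmp;base64,Qk2+BAAAAAAAAD4AAAAoAAAAYAAAAGAAAAABAAEAAAAAAIAEAAATCwAAEwsAAAIAAAAAAAAA////AAAAAAAAAAAAAAAAAAAAAAAAAAAAAAAAAAAAAAAAAAAAAAAAAAAAAAAAAAAAAAAAAAAAAAAAAAAAAAAAAAAAAAAAAAAAAAAAAAAAAAAAAAAAAAAAAAAAAAAAAAAAAAAAAAAAAAAAAAAAAAAAAAAAAAAAAAAAAAAAAAAAAAAAAAAAAAAAAAAAfAAAAAAAAAAAAAAD/gAAAAAAAAAAAABv/wAAAAAAAAAAAAB//wAAAAAAAAAAAAB//4AAAAAAAAAAAAB//4AAAAAAAAAAAAB//4AAAAAAAAAAAAB//4AAAAAAAAAAAAB//4AAAAAAAAAAAAB//4AAAAAAAAAAAAB//4AAAAAAAAAAAAD//8AAAAAAAAAAAAH//8AAAAAAAAAAAAH//8AAAAAAAAAAAAH//8AAAAAAAAAAAAD//8AAAAAAAAAAAAB//+AAAAAAAAAAAAA//+AAAAAAAAAAAAA//8AAAAAAAAAAAAA//8AAAAAAAAAAAAA//4AAAAAAAAAAAAAf/wAAAAAAAAAAAAAP/wAAAAAAAAAAAAAP/wAAAAAAAAAAAAAPwwAAAAAAAAAAAAAHgAAAAAAAAAAAAAABgAAAAAAAAAAAAAAAAAAAAAAAAAAAAAAAAAAAAAAAAAAAAAAAAAAAAAAAAAAAAAAAAAAAAAAAAAAAAAAAAAAAAAAAAAAAAAAAAAAAAAAAAAAAAAAAAAAAAAAAAAAAAAAAAAAAAAAAAAAAAAAAAAAAAAAAAAAAAAAAAAAAAAAAAAAAAAAAAAAAAAAAAAAAAAAAAAAAAAAAAAAAAAAAAAAAAAAAAAAAAAAAAAAAAAAAAAAAAAAAAAAAAAAAAAAAAAAAAAAAAAAAAAAAAAAAAAAAAAAAAAAAAAAAAAAAAAAAAAAAAAAAAAAAAAAAAAAAAAAAAAAAAAAAAAAAAAAAAAAAAAAAAAAAAAAAAAAAAAAAAAAAAAAAAAAAAAAAAAAAAAAAAAAAAAAAAAAAAAAAAAAAAAAAAAAAAAAAAAAAAAAAAAAAAAAAAAAAAAAAAAAAAAAAAAAAAAAAAAAAAAAAAAAAAAAAAAAAAAAAAAAAAAAAAAAAAAAAAAAAAAAAAAAAAAAAAAAAAAAAAAAAAAAAAAAAAAAAAAAAAAAAAAAAAAAAAAAAAAAAAAAAAAAAAAAAAAAAAAAAAAAAAAAAAAAAAAAAAAAAAAAAAAAAAAAAAAAAAAAAAAAAAAAAAAAAAAAAAAAAAAAAAAAAAAAAAAAAAAAAAAAAAAAAAAAAAAAAAAAAAAAAAAAAAAAAAAAAAAAAAAAAAAAAAAAAAAAAAAAAAAAAAAAAAAAAAAAAAAAAAAAAAAAAAAAAAAAAAAAAAAAAAAAAAAAAAAAAAAAAAAAAAAAAAAAAAAAAAAAAAAAAAAAAAAAAAAAAAAAAAAAAAAAAAAAAAAAAAAAAAAAAAAAAAAAAAAAAAAAAAAAAAAAAAAAAAAAAAAAAAAAAAAAAAAAAAAAAAAAAAAAAAAAAAAAAAAAAAAAAAAAAAAAAAAAAAAAAAAAAAAAAAAA="/>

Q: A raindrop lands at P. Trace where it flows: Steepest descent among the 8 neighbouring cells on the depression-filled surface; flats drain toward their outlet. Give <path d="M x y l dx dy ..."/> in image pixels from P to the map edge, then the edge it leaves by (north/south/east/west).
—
<path d="M442 375l0 1 7 7 0 10 5 11 0 6 3 3 7 0 8 8 17-1"/>
exit: east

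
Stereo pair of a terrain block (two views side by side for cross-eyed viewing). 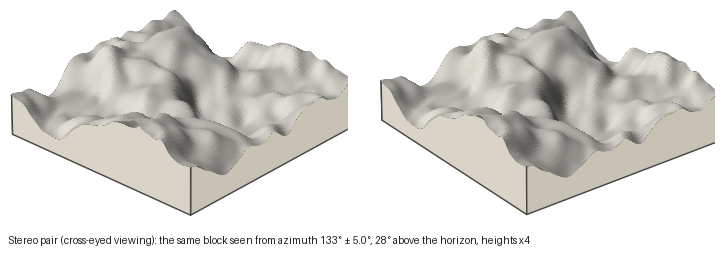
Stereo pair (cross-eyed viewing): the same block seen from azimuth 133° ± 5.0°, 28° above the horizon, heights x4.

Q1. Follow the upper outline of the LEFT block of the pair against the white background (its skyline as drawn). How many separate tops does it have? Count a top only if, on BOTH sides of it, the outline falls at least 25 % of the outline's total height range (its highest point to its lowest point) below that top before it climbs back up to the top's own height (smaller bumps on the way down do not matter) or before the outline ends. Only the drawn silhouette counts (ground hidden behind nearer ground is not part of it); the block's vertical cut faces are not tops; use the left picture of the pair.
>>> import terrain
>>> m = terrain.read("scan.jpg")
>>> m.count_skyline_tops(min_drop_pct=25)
1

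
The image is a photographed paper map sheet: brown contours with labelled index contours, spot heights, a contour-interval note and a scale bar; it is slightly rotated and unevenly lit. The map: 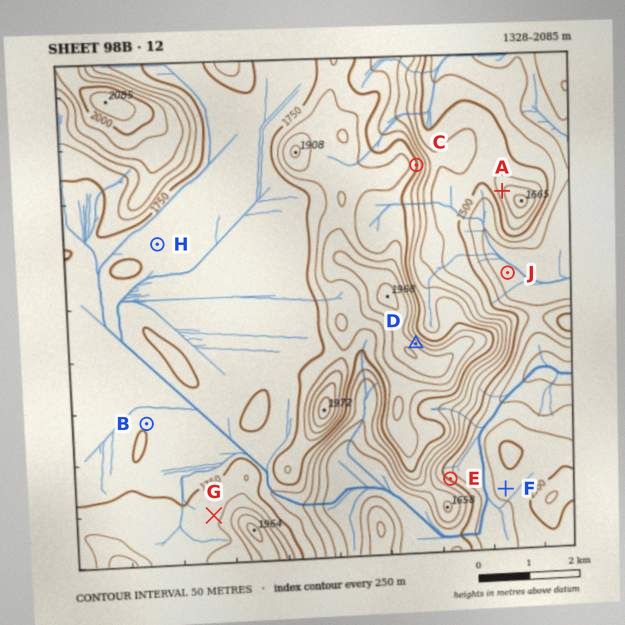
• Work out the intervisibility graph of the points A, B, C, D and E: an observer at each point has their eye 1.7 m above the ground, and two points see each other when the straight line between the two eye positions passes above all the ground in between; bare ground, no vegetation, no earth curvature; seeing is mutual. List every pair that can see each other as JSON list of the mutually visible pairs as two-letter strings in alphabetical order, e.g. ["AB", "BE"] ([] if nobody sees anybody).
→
["AC", "AD", "CD"]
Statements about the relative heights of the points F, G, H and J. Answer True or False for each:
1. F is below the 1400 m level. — False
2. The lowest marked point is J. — True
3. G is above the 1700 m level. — True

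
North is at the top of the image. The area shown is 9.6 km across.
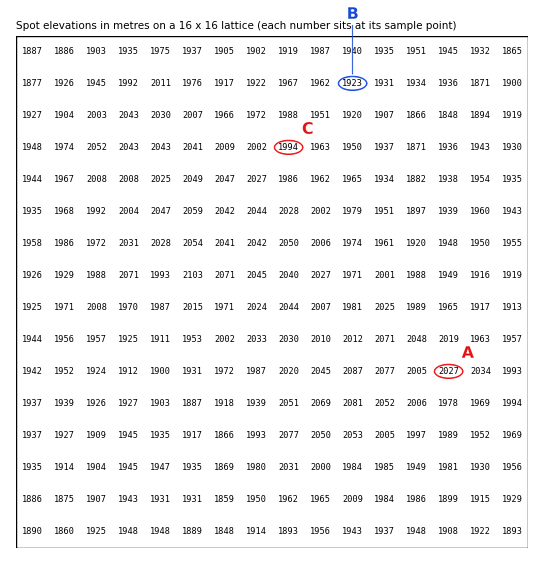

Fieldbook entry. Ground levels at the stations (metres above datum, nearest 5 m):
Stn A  2025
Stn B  1925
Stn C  1995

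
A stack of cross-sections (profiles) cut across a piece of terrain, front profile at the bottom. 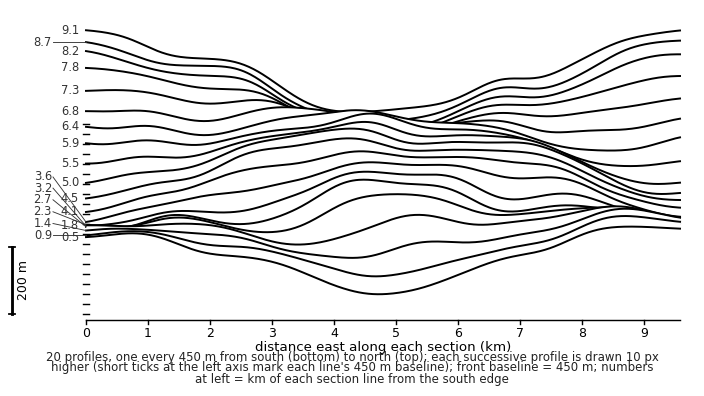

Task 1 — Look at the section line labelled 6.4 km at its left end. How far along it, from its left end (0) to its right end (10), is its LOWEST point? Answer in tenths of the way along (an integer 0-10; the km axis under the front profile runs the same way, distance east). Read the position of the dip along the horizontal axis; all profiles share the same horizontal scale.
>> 9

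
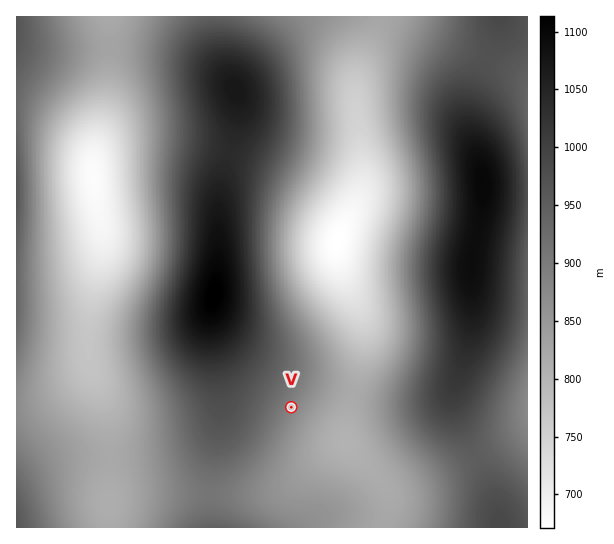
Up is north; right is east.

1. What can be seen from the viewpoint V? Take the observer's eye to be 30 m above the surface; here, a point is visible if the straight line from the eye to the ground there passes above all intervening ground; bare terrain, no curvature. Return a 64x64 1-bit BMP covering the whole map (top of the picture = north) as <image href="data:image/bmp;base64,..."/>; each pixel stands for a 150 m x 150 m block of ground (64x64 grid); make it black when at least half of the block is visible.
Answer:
<image width="64" height="64" href="data:image/bmp;base64,Qk0+AgAAAAAAAD4AAAAoAAAAQAAAAEAAAAABAAEAAAAAAAACAAATCwAAEwsAAAIAAAAAAAAA////AAAAAAAAAAf//x//8AAAA//////wAAAB//////AAAAD/////8AAAAD/////wAAAAH/////AAAAAP////4AAAAAf////gAAAAB////8AAAAAP////AAAAAA////4AAAAAD////AAAAAAP///8AAAAAA////wAAAAAD////AAAAAAP///8AAAAAA////wAAAAAD////AAAAAAf///+AAAAAD/8//4AAAAAf/A//gAAAAB/wB//AAAAAP+AD/8AAAAAfwAP/wAAAAB/AAf/gAAAAH4AB/+AAAAAPgAH/4AAAAA+AAf/gAAAABwAB/+AAAAAHAAH/wAAAAAMAAf/AAAAAAwAB/8AAAAACAAH/wAAAAAIAAf/AAAAAAgAB/8AAAAACAAD/wAAAAAIAAP/AAAAAAAAA/+AAAAAAAAD/4AAAAAAAAP/wAAAAAAAAf/AAAAAAAAB/8AAAAAAAAH/wAAAAAAAAf/AAAAAAAAB/4AAAAAAAAP/gAAAAAAAA/+AAAAABwAD/wAAAAAHgAP/AAAAAA/AB/4AAAAAD8AH/AAAAAAPwAf8AAAAAB+AB/gAAAAAAAAH8AAAAAAAAAfwAAAAAAAAB+AAAAAAAAAH4AAAAAAAAAfAAAAAAAAAB8AAAAAAAAAPwAAAAAAAAA/AAAAAAAAAD4AAAAAAAAAfgAAAAAAAAB+AAA=="/>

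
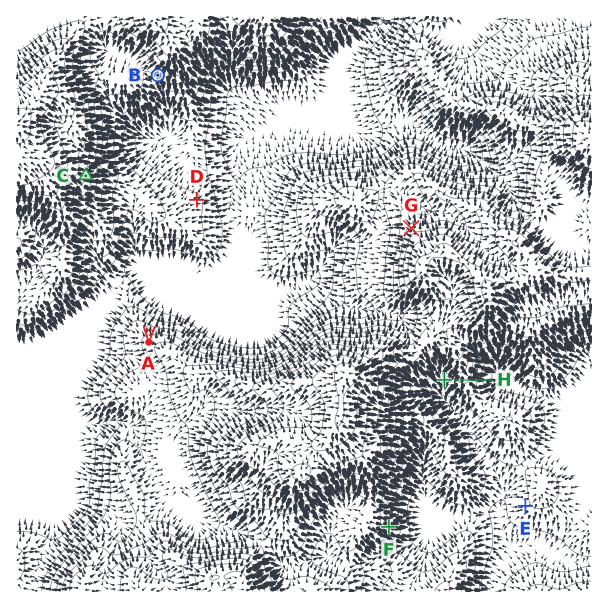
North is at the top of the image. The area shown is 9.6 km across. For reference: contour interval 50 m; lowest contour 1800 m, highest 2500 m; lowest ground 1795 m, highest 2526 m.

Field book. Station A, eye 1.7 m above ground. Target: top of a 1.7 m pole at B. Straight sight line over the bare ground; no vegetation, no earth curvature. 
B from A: yes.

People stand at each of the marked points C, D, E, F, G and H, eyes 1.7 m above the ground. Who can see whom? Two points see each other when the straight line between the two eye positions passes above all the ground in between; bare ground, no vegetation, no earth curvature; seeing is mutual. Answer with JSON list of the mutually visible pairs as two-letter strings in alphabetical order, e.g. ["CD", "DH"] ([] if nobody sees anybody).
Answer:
["CD", "CG", "DG", "EF", "EH"]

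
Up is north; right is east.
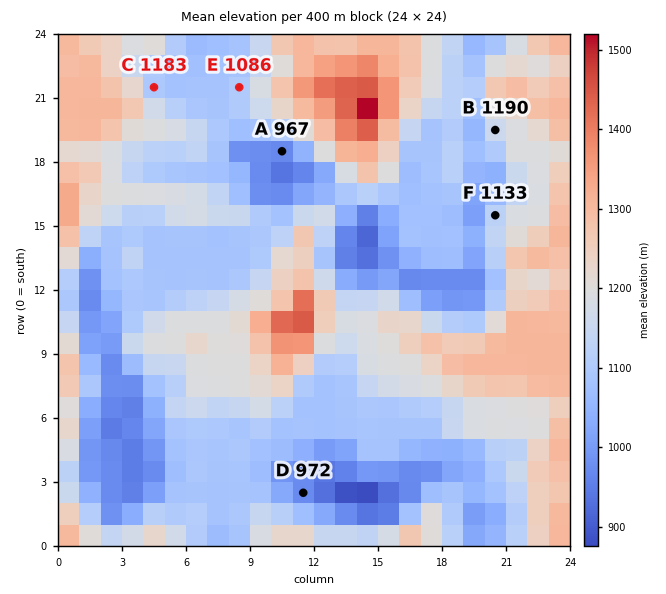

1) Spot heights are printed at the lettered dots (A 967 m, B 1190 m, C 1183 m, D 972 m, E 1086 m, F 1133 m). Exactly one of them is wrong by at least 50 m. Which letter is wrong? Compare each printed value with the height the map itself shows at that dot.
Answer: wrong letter C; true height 1083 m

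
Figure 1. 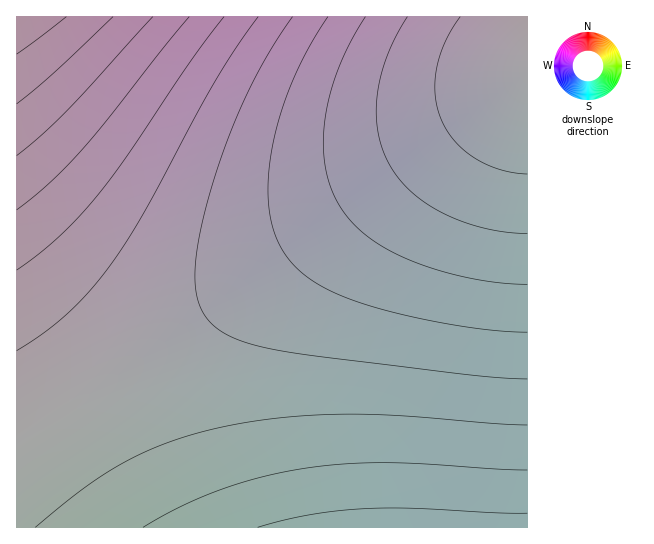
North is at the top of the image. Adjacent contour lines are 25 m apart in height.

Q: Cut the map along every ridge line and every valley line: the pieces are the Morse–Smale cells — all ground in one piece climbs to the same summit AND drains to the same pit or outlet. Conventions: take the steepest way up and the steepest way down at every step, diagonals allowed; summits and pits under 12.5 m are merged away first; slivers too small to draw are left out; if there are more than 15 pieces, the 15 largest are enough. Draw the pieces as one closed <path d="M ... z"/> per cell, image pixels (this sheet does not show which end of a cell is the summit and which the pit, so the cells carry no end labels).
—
<path d="M527 76l-38 32-254 188-126 87-92 58-1 86 511 1z"/><path d="M527 16l-510 0-1 425 2 0 91-58 98-67 307-228 14-13z"/>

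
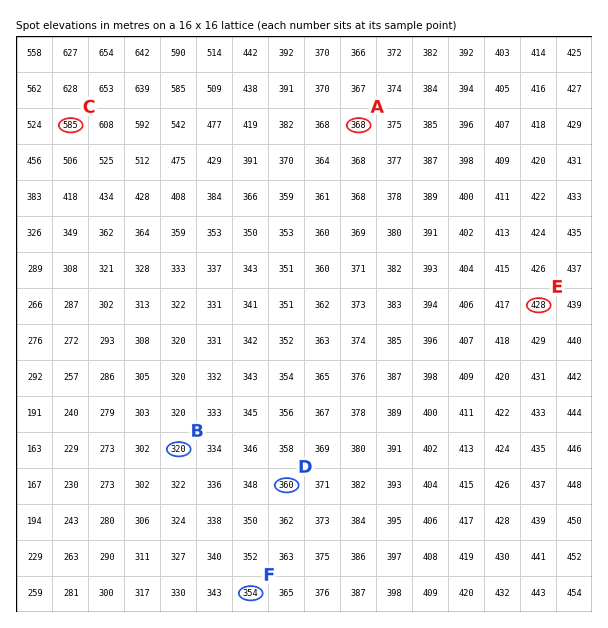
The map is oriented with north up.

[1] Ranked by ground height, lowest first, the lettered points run B A C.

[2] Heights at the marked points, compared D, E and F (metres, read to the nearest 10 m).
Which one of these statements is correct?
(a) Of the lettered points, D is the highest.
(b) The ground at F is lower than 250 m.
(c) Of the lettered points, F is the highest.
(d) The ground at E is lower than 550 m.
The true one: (d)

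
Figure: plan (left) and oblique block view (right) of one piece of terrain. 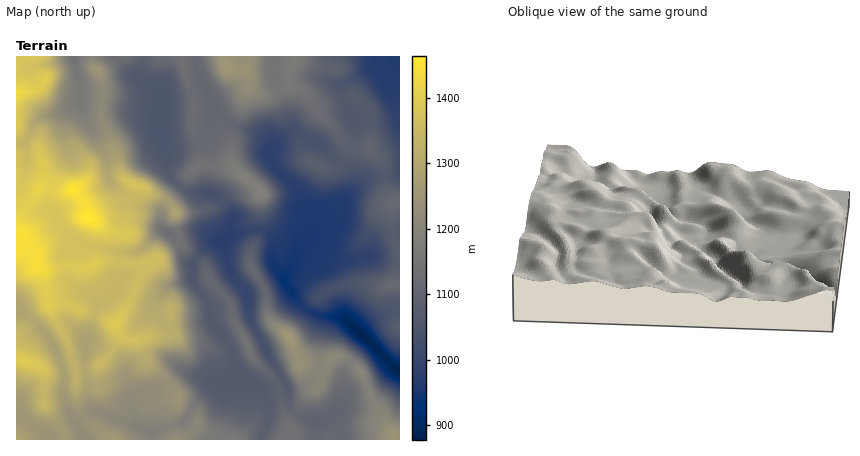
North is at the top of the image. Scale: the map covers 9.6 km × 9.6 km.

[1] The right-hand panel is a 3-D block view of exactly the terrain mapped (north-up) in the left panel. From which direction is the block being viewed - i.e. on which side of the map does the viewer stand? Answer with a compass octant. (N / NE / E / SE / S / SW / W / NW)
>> S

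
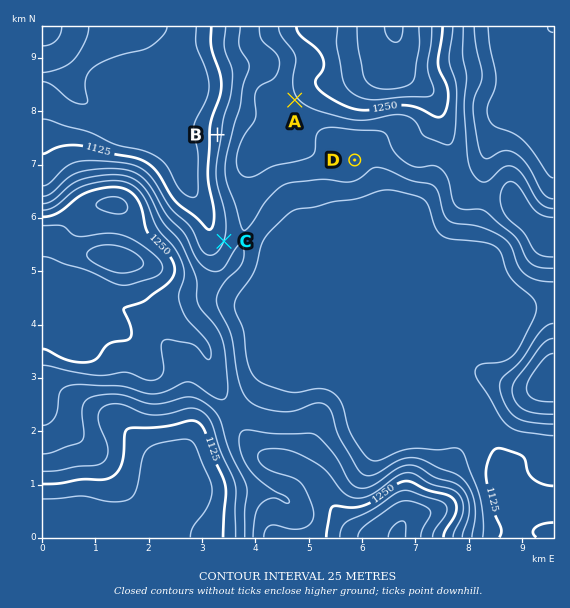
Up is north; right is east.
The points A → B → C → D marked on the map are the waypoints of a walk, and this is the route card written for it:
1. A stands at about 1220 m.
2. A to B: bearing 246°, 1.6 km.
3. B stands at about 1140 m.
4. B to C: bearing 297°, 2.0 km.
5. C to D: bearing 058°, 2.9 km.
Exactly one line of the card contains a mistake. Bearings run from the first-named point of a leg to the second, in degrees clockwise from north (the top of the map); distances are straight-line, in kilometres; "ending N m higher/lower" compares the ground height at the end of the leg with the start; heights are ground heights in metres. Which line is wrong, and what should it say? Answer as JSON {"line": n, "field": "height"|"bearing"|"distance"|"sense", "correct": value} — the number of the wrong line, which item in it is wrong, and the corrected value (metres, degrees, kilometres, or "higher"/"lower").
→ {"line": 4, "field": "bearing", "correct": 176}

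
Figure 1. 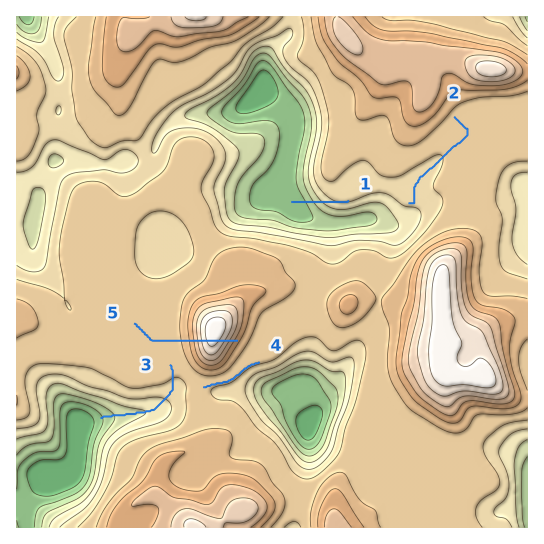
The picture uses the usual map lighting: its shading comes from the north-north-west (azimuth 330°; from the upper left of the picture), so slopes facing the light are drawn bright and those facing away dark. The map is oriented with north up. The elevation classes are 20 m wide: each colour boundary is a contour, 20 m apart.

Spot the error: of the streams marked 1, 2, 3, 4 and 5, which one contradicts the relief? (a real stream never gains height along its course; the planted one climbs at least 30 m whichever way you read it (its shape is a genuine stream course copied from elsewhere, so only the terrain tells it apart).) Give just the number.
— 5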